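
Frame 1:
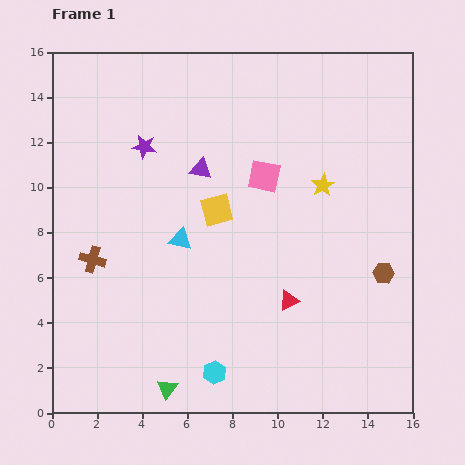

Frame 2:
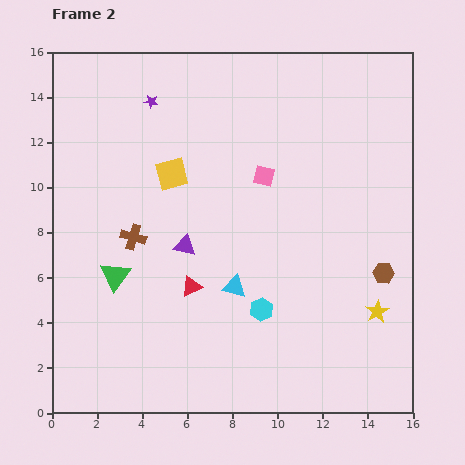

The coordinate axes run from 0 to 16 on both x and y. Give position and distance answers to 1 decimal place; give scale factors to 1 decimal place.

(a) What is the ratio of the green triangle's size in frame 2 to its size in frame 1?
1.5×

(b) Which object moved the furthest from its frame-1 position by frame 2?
the yellow star

(moved 6.1; next 5.5)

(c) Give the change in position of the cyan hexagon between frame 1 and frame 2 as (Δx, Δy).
(2.1, 2.8)

The cyan hexagon was at (7.2, 1.8) in frame 1 and (9.3, 4.6) in frame 2.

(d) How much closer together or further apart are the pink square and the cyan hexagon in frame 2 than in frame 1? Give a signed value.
-3.1

Distance in frame 1: 9.0. Distance in frame 2: 5.9.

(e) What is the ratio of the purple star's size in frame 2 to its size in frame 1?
0.6×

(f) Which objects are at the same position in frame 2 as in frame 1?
the brown hexagon, the pink square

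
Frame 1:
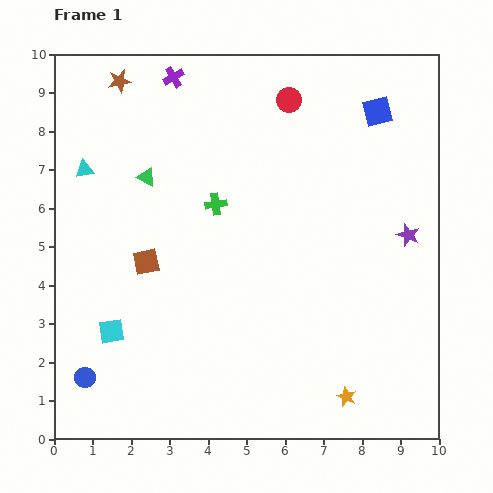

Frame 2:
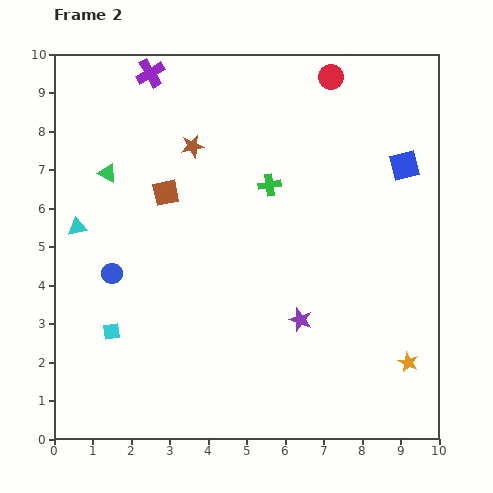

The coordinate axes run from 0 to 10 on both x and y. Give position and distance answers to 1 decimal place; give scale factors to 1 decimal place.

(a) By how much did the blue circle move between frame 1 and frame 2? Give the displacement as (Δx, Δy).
(0.7, 2.7)

The blue circle was at (0.8, 1.6) in frame 1 and (1.5, 4.3) in frame 2.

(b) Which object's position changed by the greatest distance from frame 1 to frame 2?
the purple star

(moved 3.6; next 2.8)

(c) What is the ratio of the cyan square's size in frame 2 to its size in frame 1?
0.7×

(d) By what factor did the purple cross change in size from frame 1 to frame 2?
1.4×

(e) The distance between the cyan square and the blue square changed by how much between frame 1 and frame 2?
-0.2

Distance in frame 1: 8.9. Distance in frame 2: 8.7.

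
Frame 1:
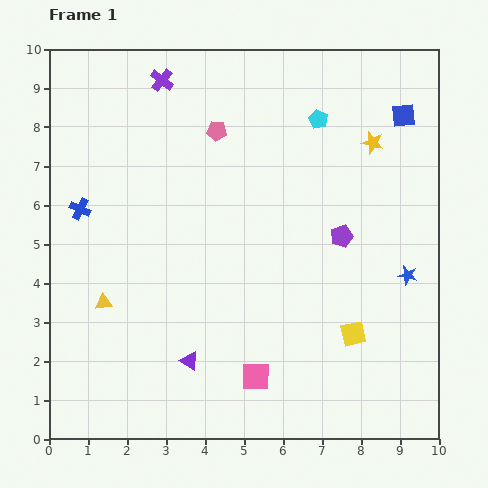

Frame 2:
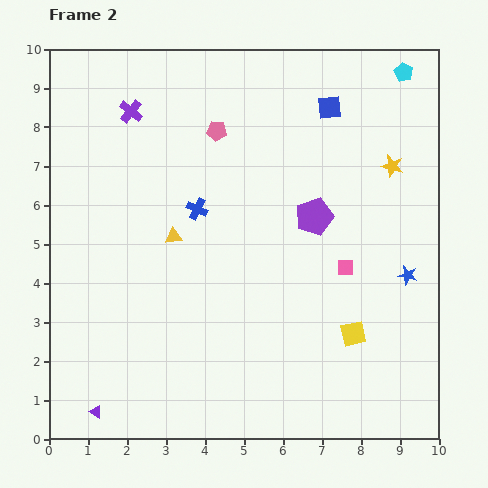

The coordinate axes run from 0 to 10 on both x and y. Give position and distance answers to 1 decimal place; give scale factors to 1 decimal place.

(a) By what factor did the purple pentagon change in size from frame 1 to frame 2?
1.7×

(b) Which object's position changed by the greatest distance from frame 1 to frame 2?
the pink square

(moved 3.6; next 3.0)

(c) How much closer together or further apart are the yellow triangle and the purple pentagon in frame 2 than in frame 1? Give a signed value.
-2.7

Distance in frame 1: 6.3. Distance in frame 2: 3.6.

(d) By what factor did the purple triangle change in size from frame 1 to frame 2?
0.7×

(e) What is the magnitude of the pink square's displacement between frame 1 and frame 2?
3.6

The pink square moved from (5.3, 1.6) to (7.6, 4.4), a distance of √(2.3² + 2.8²) ≈ 3.6.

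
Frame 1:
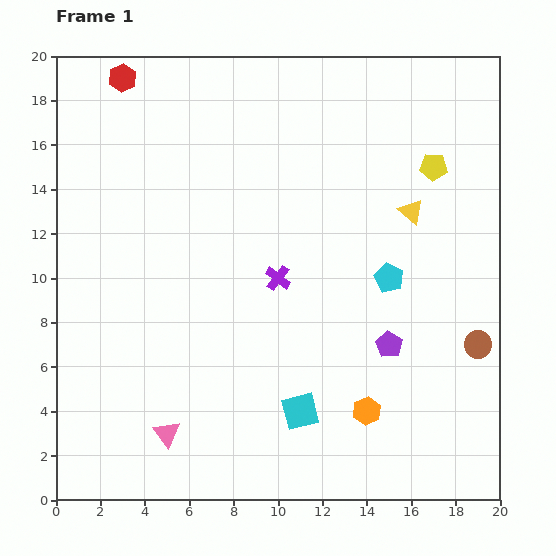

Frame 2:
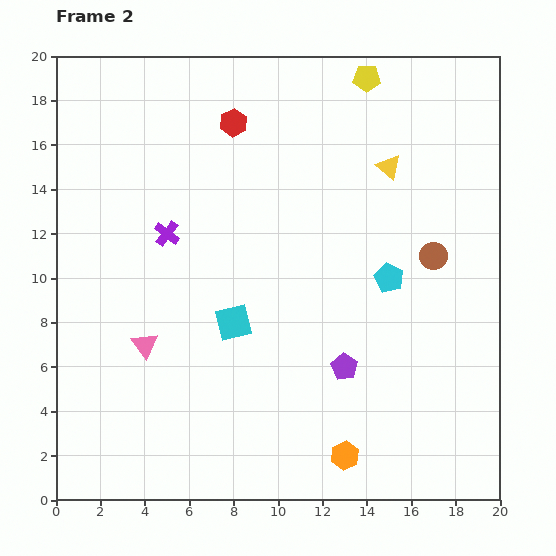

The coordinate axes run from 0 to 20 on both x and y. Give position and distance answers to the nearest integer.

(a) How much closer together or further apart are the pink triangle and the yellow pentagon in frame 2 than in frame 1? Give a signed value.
-1

Distance in frame 1: 17. Distance in frame 2: 16.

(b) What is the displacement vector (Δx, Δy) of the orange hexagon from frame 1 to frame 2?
(-1, -2)

The orange hexagon was at (14, 4) in frame 1 and (13, 2) in frame 2.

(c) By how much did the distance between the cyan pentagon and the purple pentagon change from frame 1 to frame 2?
+1

Distance in frame 1: 3. Distance in frame 2: 4.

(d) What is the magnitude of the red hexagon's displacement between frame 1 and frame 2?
5

The red hexagon moved from (3, 19) to (8, 17), a distance of √(5² + 2²) ≈ 5.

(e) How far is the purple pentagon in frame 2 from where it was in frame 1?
2

The purple pentagon moved from (15, 7) to (13, 6), a distance of √(2² + 1²) ≈ 2.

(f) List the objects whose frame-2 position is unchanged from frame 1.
the cyan pentagon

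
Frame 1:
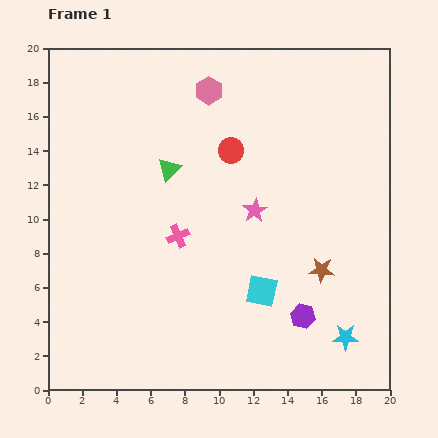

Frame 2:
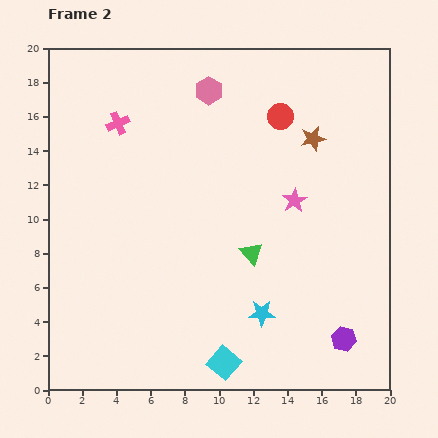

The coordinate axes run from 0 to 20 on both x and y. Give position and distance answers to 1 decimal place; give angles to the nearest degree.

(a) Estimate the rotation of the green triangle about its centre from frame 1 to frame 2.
27° counter-clockwise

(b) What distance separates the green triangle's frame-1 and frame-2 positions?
6.9

The green triangle moved from (7.1, 12.9) to (11.9, 8.0), a distance of √(4.8² + 4.9²) ≈ 6.9.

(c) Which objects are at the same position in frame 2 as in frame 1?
the pink hexagon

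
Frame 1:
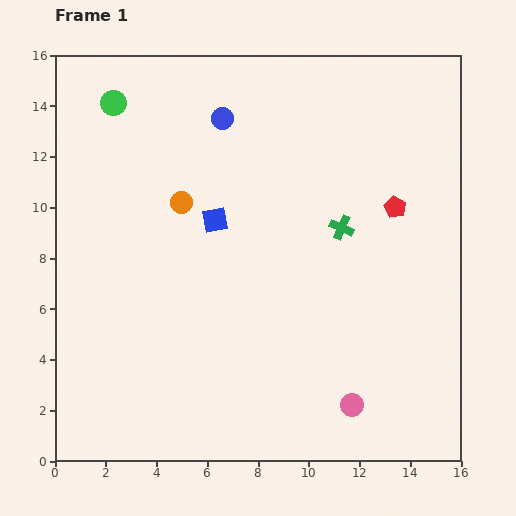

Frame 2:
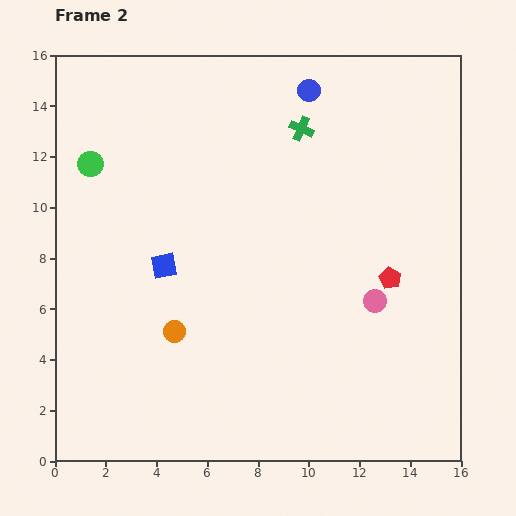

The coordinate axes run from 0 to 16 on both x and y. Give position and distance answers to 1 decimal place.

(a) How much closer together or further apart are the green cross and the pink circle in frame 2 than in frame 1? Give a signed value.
+0.4

Distance in frame 1: 7.0. Distance in frame 2: 7.4.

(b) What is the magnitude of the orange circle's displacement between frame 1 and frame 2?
5.1

The orange circle moved from (5.0, 10.2) to (4.7, 5.1), a distance of √(0.3² + 5.1²) ≈ 5.1.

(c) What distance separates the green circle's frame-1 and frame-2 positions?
2.6

The green circle moved from (2.3, 14.1) to (1.4, 11.7), a distance of √(0.9² + 2.4²) ≈ 2.6.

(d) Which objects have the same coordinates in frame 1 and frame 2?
none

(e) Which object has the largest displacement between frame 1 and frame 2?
the orange circle

(moved 5.1; next 4.2)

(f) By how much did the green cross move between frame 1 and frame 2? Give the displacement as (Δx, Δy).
(-1.6, 3.9)

The green cross was at (11.3, 9.2) in frame 1 and (9.7, 13.1) in frame 2.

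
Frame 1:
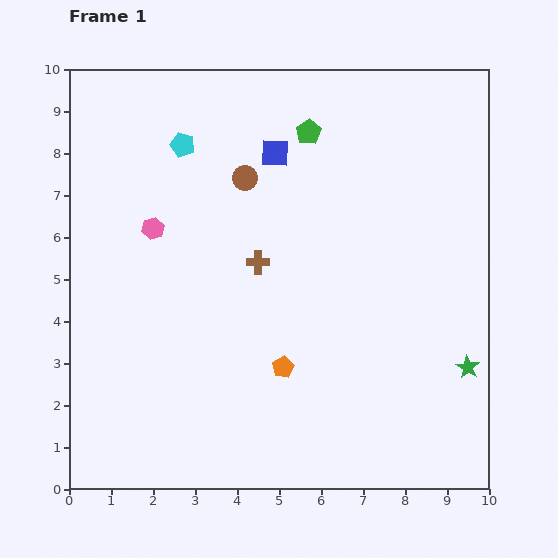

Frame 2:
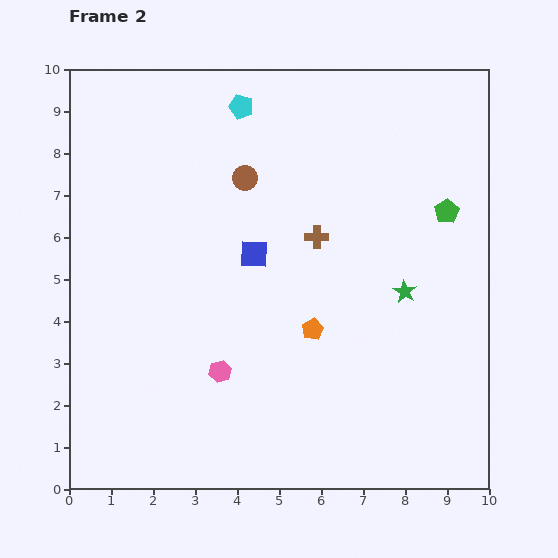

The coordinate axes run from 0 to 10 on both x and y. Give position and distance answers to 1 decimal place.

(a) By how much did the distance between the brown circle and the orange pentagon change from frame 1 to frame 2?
-0.7

Distance in frame 1: 4.6. Distance in frame 2: 3.9.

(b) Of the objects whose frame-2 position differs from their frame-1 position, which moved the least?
the orange pentagon

(moved 1.1)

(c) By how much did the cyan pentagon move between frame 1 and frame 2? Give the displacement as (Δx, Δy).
(1.4, 0.9)

The cyan pentagon was at (2.7, 8.2) in frame 1 and (4.1, 9.1) in frame 2.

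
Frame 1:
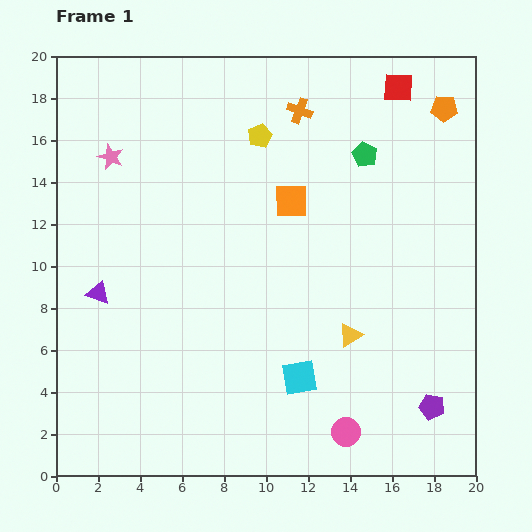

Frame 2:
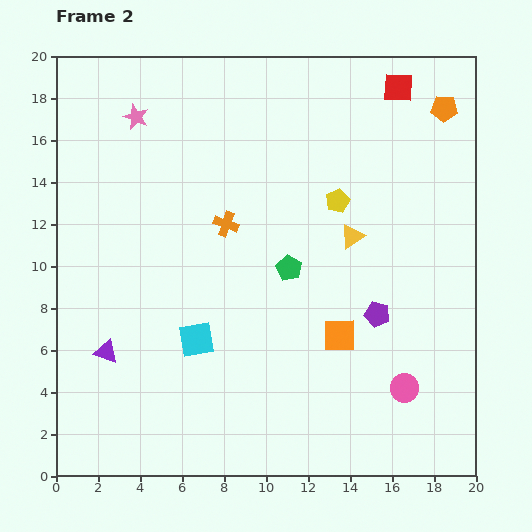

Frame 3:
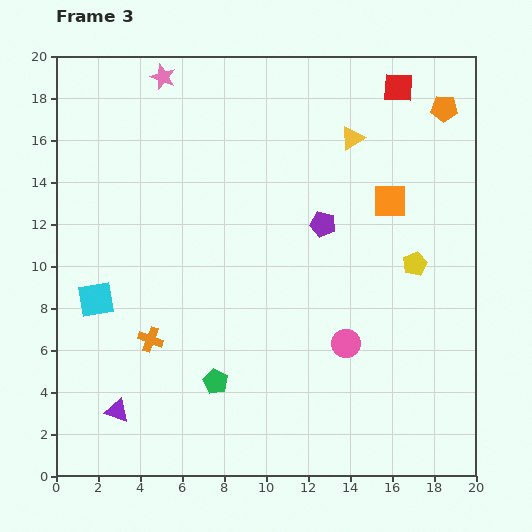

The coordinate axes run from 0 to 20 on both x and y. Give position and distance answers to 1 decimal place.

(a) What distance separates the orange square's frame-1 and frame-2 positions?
6.8

The orange square moved from (11.2, 13.1) to (13.5, 6.7), a distance of √(2.3² + 6.4²) ≈ 6.8.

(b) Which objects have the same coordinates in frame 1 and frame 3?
the red square, the orange pentagon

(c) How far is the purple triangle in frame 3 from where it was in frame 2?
2.8

The purple triangle moved from (2.4, 5.9) to (2.9, 3.1), a distance of √(0.5² + 2.8²) ≈ 2.8.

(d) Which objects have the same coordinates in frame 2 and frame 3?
the red square, the orange pentagon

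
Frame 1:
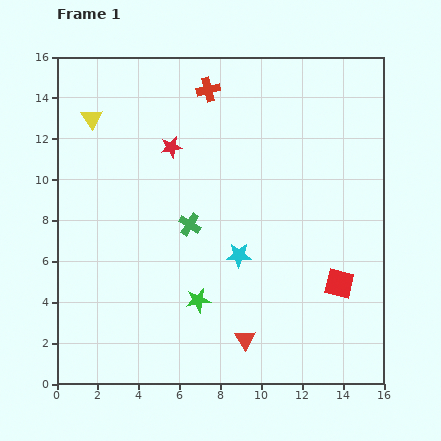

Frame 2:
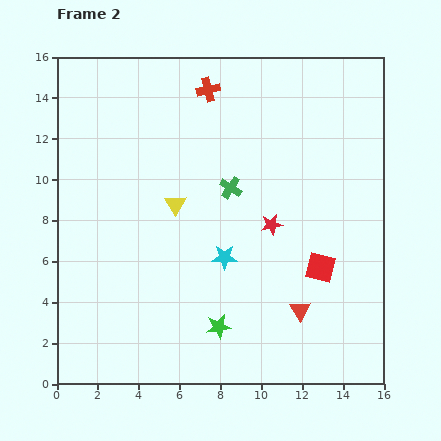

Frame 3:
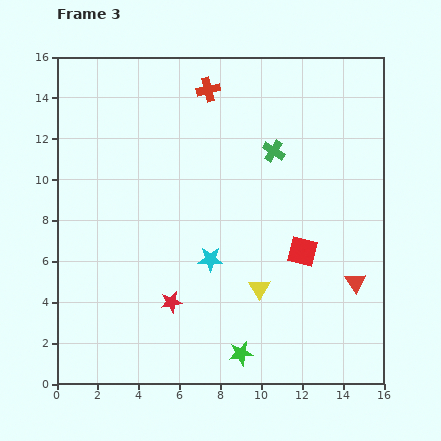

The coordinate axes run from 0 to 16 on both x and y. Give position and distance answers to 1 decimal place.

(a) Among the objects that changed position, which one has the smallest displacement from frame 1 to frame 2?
the cyan star

(moved 0.7)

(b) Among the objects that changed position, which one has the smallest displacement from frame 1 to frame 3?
the cyan star

(moved 1.4)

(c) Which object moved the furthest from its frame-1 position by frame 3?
the yellow triangle

(moved 11.7; next 7.6)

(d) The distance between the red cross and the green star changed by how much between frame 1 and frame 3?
+2.7

Distance in frame 1: 10.3. Distance in frame 3: 13.0.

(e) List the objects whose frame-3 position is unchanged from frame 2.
the red cross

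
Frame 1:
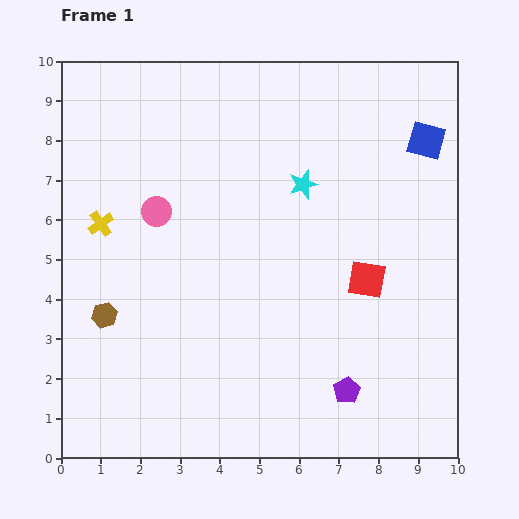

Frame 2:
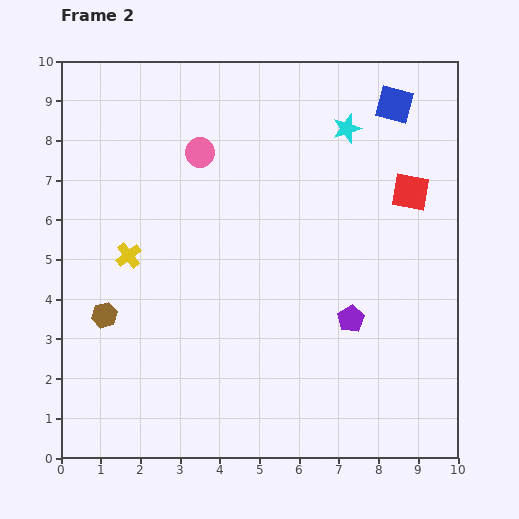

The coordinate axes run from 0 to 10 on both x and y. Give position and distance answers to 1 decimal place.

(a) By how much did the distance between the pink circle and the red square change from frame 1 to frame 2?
-0.2

Distance in frame 1: 5.6. Distance in frame 2: 5.4.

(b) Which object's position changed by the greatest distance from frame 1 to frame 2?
the red square

(moved 2.5; next 1.9)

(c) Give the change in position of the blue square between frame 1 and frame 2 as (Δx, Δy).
(-0.8, 0.9)

The blue square was at (9.2, 8.0) in frame 1 and (8.4, 8.9) in frame 2.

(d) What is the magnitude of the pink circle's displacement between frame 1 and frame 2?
1.9

The pink circle moved from (2.4, 6.2) to (3.5, 7.7), a distance of √(1.1² + 1.5²) ≈ 1.9.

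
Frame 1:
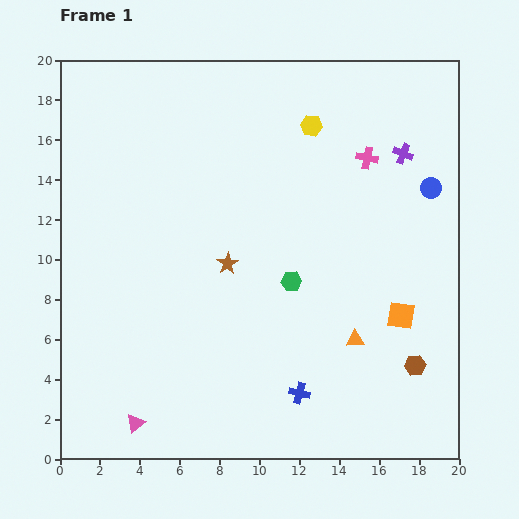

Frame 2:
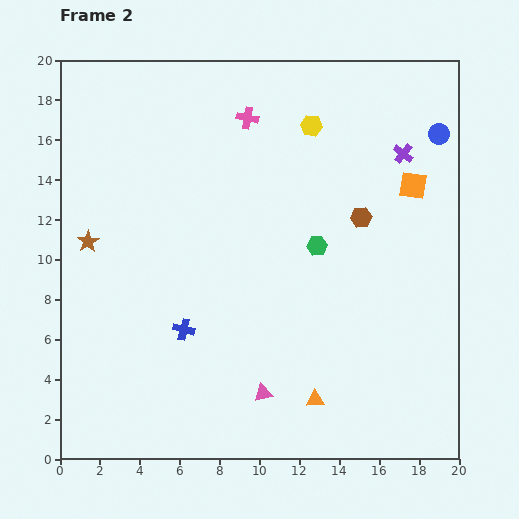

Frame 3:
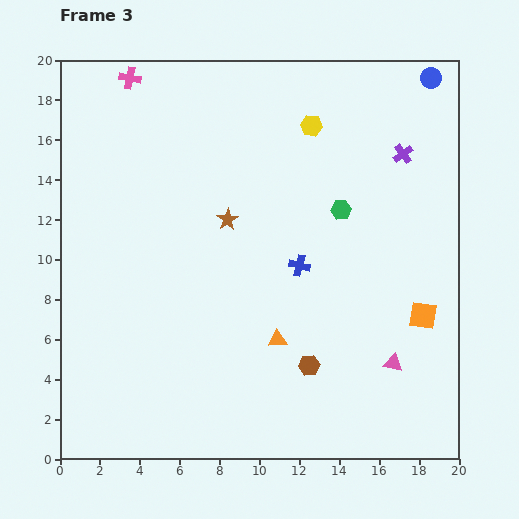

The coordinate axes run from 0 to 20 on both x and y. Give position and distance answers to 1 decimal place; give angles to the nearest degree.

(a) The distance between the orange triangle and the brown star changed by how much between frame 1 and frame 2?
+6.5

Distance in frame 1: 7.4. Distance in frame 2: 13.9.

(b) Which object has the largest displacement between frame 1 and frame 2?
the brown hexagon

(moved 7.9; next 7.1)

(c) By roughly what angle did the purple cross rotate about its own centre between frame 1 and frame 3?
32° clockwise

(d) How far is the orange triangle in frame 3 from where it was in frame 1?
3.9

The orange triangle moved from (14.8, 6.0) to (10.9, 6.0), a distance of √(3.9² + 0.0²) ≈ 3.9.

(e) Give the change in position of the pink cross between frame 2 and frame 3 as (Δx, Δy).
(-5.9, 2.0)

The pink cross was at (9.4, 17.1) in frame 2 and (3.5, 19.1) in frame 3.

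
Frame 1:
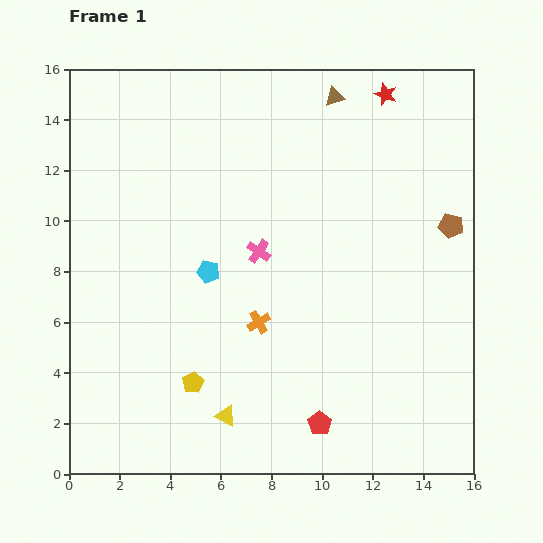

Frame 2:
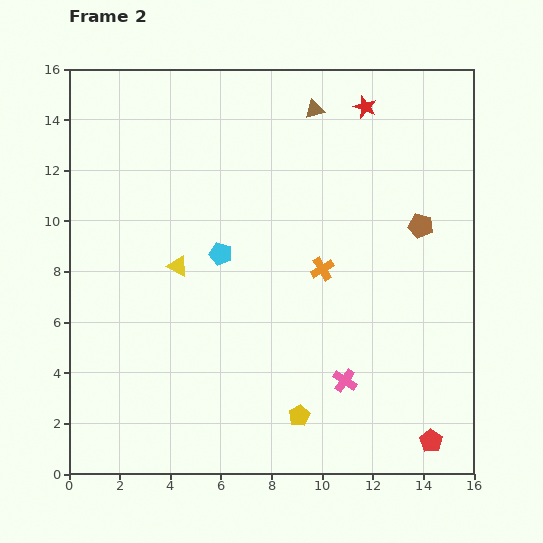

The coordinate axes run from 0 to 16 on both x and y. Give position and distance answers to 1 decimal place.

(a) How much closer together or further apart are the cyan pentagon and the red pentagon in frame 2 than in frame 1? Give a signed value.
+3.7

Distance in frame 1: 7.4. Distance in frame 2: 11.1.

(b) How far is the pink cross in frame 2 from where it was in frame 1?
6.1

The pink cross moved from (7.5, 8.8) to (10.9, 3.7), a distance of √(3.4² + 5.1²) ≈ 6.1.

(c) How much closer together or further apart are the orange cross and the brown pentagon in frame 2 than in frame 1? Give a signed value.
-4.2

Distance in frame 1: 8.5. Distance in frame 2: 4.3.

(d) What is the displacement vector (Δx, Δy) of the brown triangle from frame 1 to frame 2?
(-0.8, -0.5)

The brown triangle was at (10.5, 14.9) in frame 1 and (9.7, 14.4) in frame 2.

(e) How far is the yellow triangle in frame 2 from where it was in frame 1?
6.2

The yellow triangle moved from (6.2, 2.3) to (4.3, 8.2), a distance of √(1.9² + 5.9²) ≈ 6.2.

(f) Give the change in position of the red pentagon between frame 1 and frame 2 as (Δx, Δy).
(4.4, -0.7)

The red pentagon was at (9.9, 2.0) in frame 1 and (14.3, 1.3) in frame 2.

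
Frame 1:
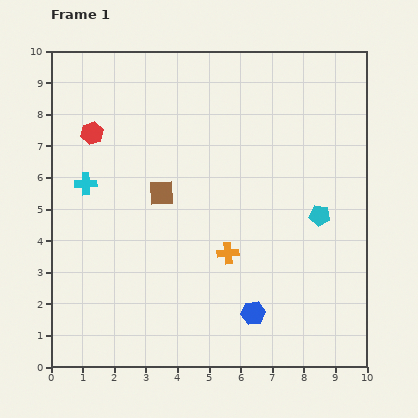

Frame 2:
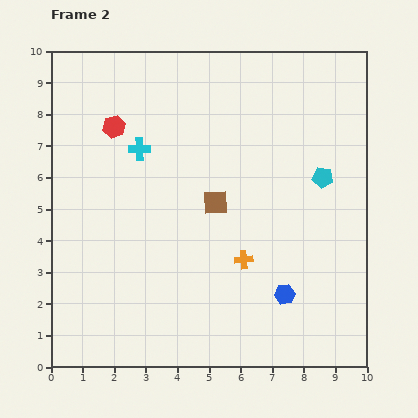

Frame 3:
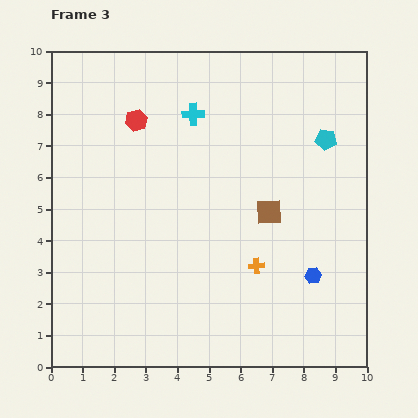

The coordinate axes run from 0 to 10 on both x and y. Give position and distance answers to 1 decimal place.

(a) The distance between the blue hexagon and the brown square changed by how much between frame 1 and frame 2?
-1.2

Distance in frame 1: 4.8. Distance in frame 2: 3.6.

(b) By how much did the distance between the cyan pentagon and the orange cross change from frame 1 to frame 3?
+1.5

Distance in frame 1: 3.1. Distance in frame 3: 4.6.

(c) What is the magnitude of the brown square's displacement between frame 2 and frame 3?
1.7

The brown square moved from (5.2, 5.2) to (6.9, 4.9), a distance of √(1.7² + 0.3²) ≈ 1.7.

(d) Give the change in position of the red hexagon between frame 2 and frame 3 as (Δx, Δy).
(0.7, 0.2)

The red hexagon was at (2.0, 7.6) in frame 2 and (2.7, 7.8) in frame 3.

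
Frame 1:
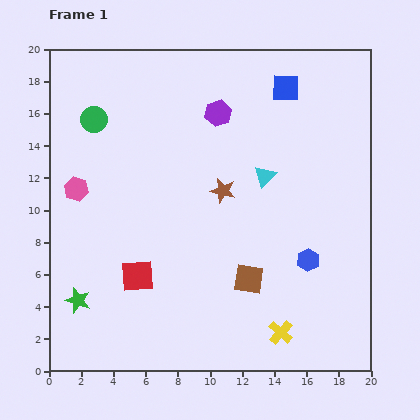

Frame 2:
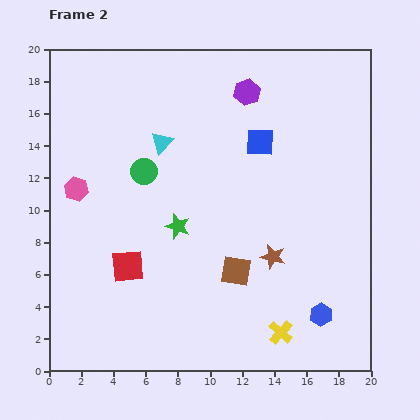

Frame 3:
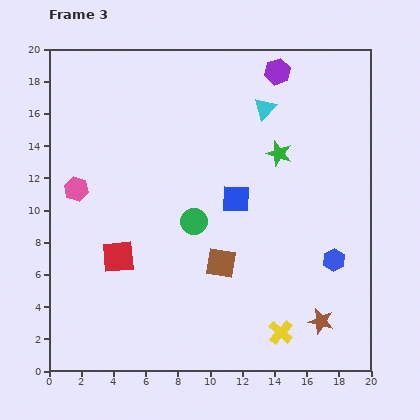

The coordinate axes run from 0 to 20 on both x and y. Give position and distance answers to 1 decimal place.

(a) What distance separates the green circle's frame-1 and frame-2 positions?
4.5

The green circle moved from (2.8, 15.6) to (5.9, 12.4), a distance of √(3.1² + 3.2²) ≈ 4.5.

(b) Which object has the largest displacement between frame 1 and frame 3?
the green star

(moved 15.5; next 10.1)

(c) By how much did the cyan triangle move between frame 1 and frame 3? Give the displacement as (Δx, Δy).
(0.0, 4.2)

The cyan triangle was at (13.4, 12.1) in frame 1 and (13.4, 16.3) in frame 3.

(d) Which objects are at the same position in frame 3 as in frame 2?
the pink hexagon, the yellow cross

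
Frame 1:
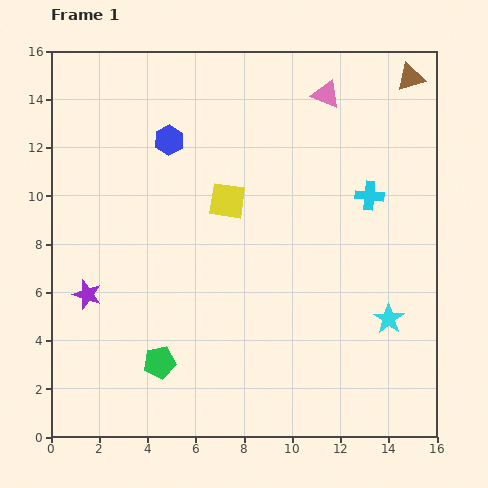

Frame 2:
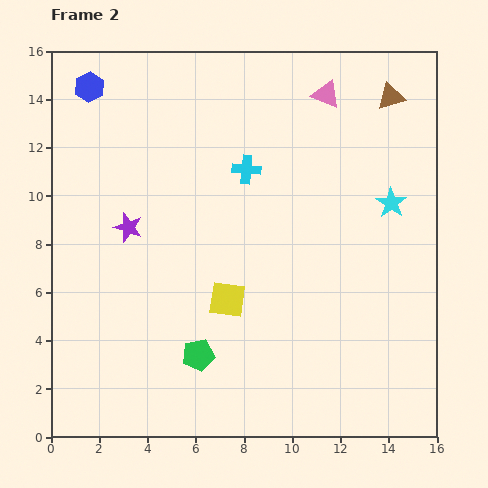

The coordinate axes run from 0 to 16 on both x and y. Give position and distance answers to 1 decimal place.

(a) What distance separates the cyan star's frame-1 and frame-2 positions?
4.8

The cyan star moved from (14.0, 4.9) to (14.1, 9.7), a distance of √(0.1² + 4.8²) ≈ 4.8.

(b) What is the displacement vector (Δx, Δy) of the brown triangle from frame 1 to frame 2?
(-0.8, -0.8)

The brown triangle was at (14.9, 14.9) in frame 1 and (14.1, 14.1) in frame 2.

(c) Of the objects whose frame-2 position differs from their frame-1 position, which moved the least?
the brown triangle

(moved 1.1)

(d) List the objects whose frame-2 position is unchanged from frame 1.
the pink triangle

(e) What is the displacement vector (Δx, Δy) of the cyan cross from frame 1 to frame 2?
(-5.1, 1.1)

The cyan cross was at (13.2, 10.0) in frame 1 and (8.1, 11.1) in frame 2.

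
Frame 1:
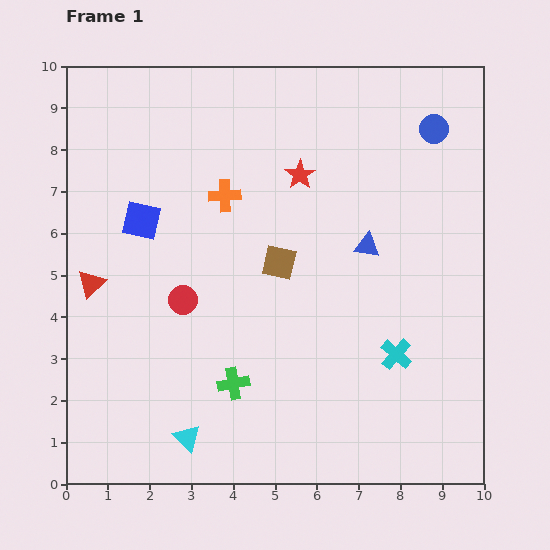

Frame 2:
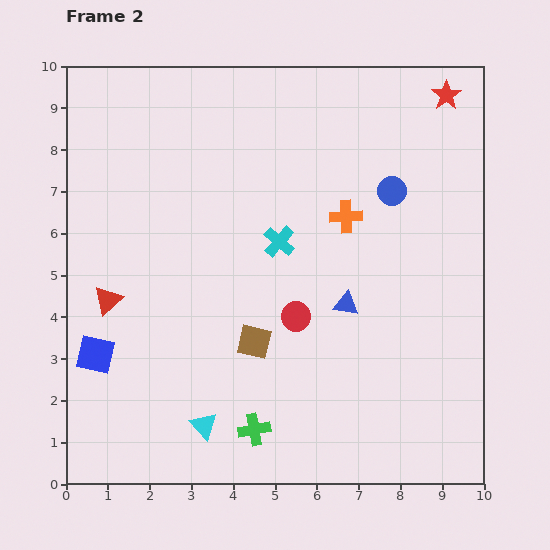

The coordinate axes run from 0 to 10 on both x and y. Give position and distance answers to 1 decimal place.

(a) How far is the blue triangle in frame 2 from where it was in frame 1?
1.5

The blue triangle moved from (7.2, 5.7) to (6.7, 4.3), a distance of √(0.5² + 1.4²) ≈ 1.5.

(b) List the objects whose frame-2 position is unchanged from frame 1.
none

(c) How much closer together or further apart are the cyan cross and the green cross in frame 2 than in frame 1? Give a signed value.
+0.5

Distance in frame 1: 4.0. Distance in frame 2: 4.5.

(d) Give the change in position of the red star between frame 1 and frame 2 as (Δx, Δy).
(3.5, 1.9)

The red star was at (5.6, 7.4) in frame 1 and (9.1, 9.3) in frame 2.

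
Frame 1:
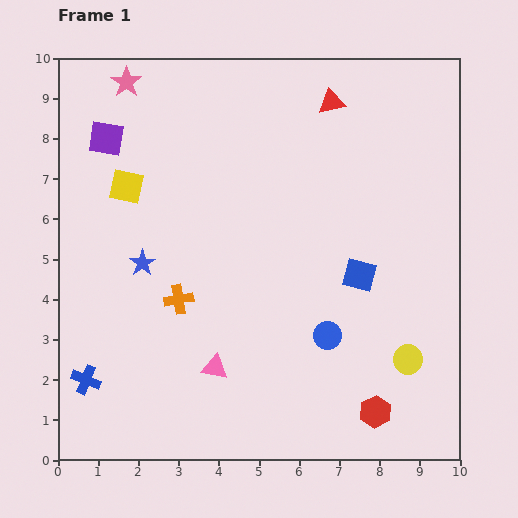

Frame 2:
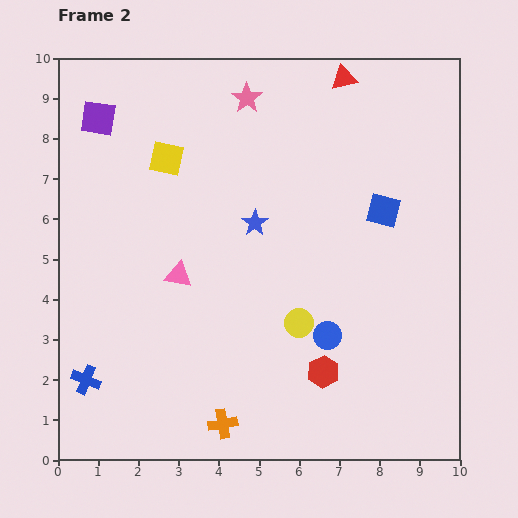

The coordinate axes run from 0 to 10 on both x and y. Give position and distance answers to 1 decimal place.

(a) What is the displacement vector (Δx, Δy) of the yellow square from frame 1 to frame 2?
(1.0, 0.7)

The yellow square was at (1.7, 6.8) in frame 1 and (2.7, 7.5) in frame 2.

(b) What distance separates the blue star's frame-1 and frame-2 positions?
3.0

The blue star moved from (2.1, 4.9) to (4.9, 5.9), a distance of √(2.8² + 1.0²) ≈ 3.0.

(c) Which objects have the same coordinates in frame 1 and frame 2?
the blue circle, the blue cross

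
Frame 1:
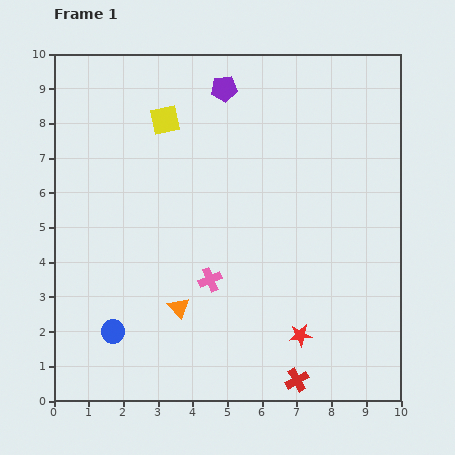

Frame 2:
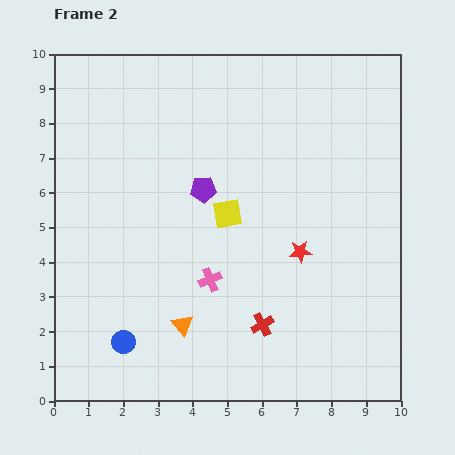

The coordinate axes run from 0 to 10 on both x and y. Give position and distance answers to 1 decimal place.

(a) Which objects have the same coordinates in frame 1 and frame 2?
the pink cross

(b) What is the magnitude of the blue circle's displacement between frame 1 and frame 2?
0.4

The blue circle moved from (1.7, 2.0) to (2.0, 1.7), a distance of √(0.3² + 0.3²) ≈ 0.4.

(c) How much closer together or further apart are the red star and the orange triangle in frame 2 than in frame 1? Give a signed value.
+0.4

Distance in frame 1: 3.6. Distance in frame 2: 4.0.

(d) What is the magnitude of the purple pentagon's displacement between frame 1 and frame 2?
3.0

The purple pentagon moved from (4.9, 9.0) to (4.3, 6.1), a distance of √(0.6² + 2.9²) ≈ 3.0.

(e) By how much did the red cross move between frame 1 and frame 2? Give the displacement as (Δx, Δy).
(-1.0, 1.6)

The red cross was at (7.0, 0.6) in frame 1 and (6.0, 2.2) in frame 2.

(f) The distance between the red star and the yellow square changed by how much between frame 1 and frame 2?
-4.9

Distance in frame 1: 7.3. Distance in frame 2: 2.4.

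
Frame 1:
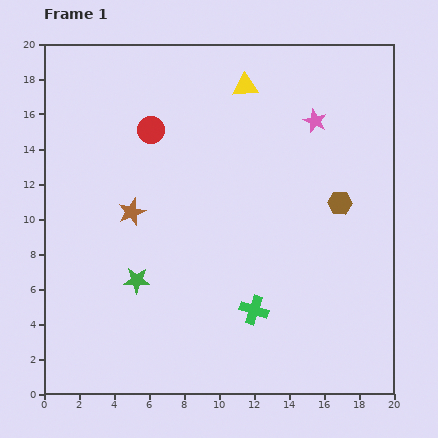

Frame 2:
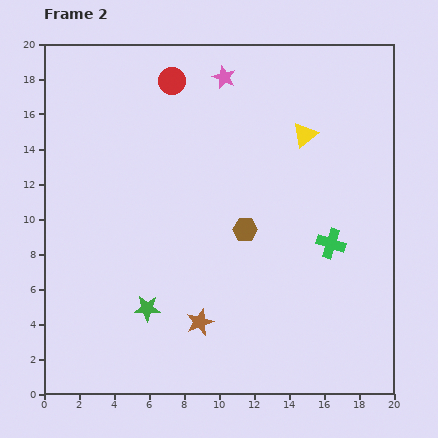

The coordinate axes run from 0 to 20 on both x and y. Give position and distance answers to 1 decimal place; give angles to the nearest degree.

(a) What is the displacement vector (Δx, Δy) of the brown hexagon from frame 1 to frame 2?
(-5.4, -1.5)

The brown hexagon was at (16.9, 10.9) in frame 1 and (11.5, 9.4) in frame 2.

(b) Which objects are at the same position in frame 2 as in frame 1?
none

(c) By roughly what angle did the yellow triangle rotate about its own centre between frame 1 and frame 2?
34° counter-clockwise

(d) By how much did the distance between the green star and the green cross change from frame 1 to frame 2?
+4.2

Distance in frame 1: 6.9. Distance in frame 2: 11.1.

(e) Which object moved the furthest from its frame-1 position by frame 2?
the brown star

(moved 7.4; next 5.8)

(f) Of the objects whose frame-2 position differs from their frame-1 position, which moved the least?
the green star

(moved 1.7)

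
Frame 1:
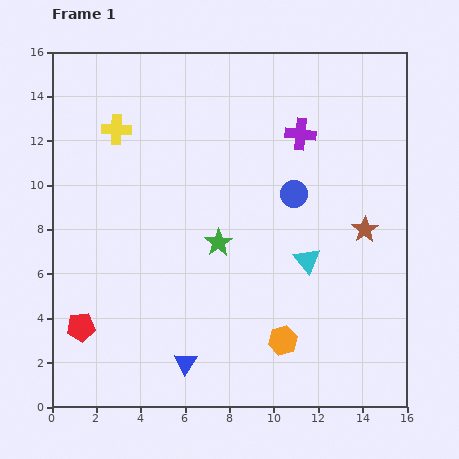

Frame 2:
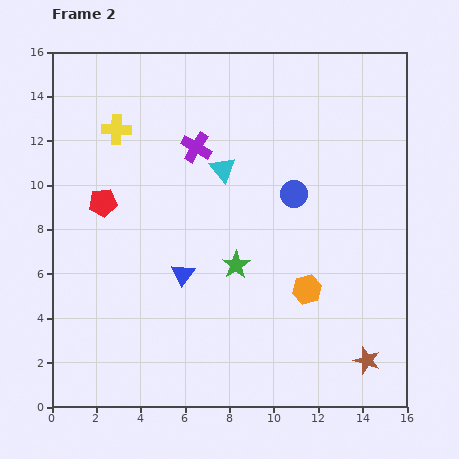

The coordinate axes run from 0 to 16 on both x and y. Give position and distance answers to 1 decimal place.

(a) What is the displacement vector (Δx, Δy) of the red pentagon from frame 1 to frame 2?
(1.0, 5.6)

The red pentagon was at (1.3, 3.6) in frame 1 and (2.3, 9.2) in frame 2.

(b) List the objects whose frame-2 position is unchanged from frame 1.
the yellow cross, the blue circle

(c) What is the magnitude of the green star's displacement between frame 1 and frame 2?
1.3

The green star moved from (7.5, 7.4) to (8.3, 6.4), a distance of √(0.8² + 1.0²) ≈ 1.3.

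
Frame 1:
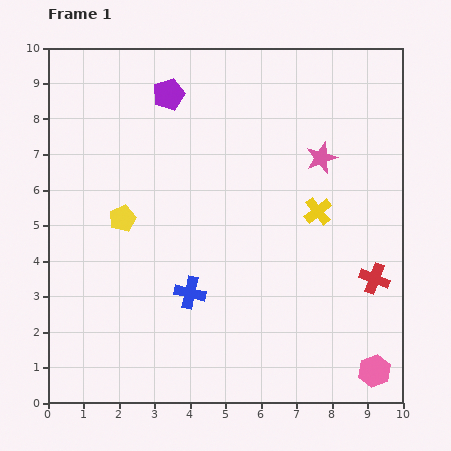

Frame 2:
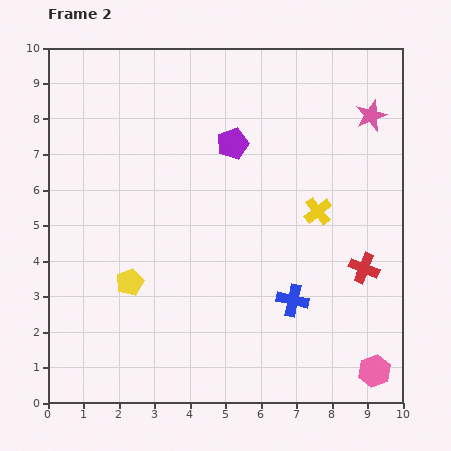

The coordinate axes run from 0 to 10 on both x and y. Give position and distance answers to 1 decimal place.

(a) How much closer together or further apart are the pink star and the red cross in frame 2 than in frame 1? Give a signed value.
+0.6

Distance in frame 1: 3.7. Distance in frame 2: 4.3.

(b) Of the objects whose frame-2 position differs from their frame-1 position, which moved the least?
the red cross

(moved 0.4)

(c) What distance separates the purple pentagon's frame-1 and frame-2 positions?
2.3

The purple pentagon moved from (3.4, 8.7) to (5.2, 7.3), a distance of √(1.8² + 1.4²) ≈ 2.3.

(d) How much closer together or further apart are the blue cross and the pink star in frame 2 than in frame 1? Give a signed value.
+0.3

Distance in frame 1: 5.3. Distance in frame 2: 5.6.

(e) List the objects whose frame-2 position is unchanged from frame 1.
the yellow cross, the pink hexagon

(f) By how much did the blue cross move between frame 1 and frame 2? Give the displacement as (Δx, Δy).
(2.9, -0.2)

The blue cross was at (4.0, 3.1) in frame 1 and (6.9, 2.9) in frame 2.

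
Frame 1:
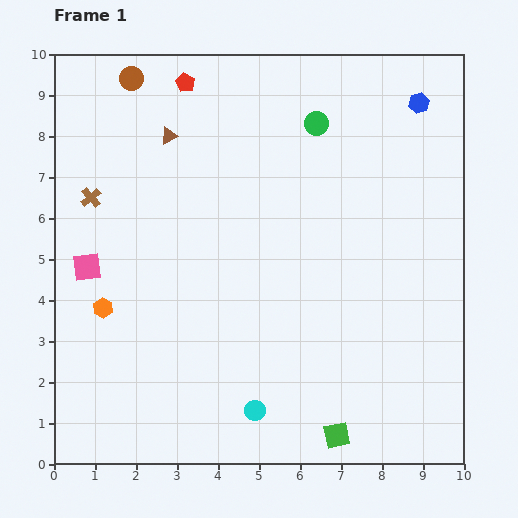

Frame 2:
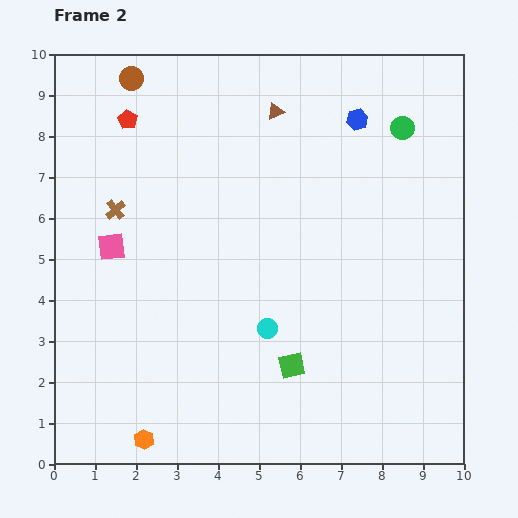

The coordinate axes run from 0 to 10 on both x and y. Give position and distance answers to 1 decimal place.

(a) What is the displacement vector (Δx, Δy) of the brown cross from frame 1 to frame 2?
(0.6, -0.3)

The brown cross was at (0.9, 6.5) in frame 1 and (1.5, 6.2) in frame 2.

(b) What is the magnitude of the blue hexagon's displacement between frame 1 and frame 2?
1.6

The blue hexagon moved from (8.9, 8.8) to (7.4, 8.4), a distance of √(1.5² + 0.4²) ≈ 1.6.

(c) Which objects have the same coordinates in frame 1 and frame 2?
the brown circle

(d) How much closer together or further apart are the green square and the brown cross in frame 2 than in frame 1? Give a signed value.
-2.6

Distance in frame 1: 8.3. Distance in frame 2: 5.7.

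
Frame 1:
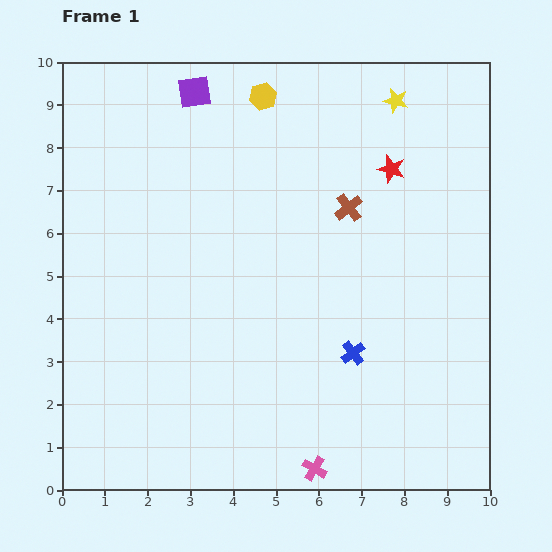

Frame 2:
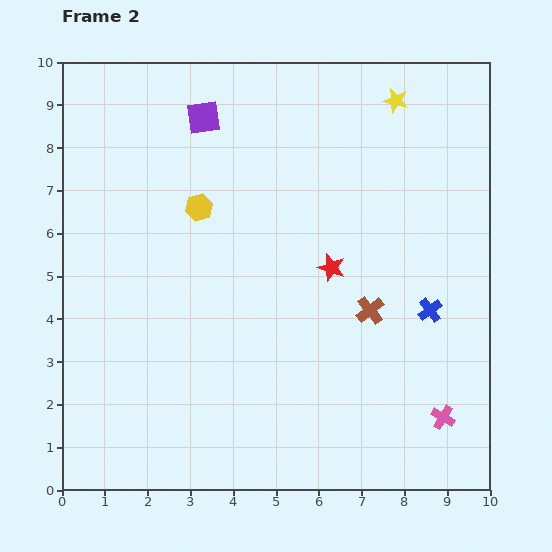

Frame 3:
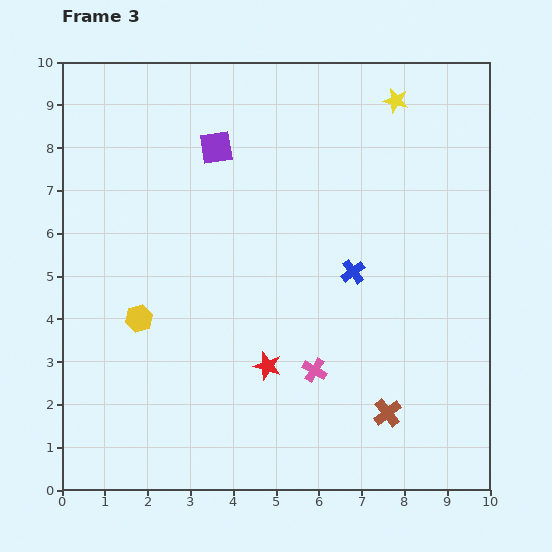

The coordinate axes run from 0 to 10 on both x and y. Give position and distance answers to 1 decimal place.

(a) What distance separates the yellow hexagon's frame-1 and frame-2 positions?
3.0

The yellow hexagon moved from (4.7, 9.2) to (3.2, 6.6), a distance of √(1.5² + 2.6²) ≈ 3.0.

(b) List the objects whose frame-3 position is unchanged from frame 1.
the yellow star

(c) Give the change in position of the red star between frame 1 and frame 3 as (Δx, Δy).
(-2.9, -4.6)

The red star was at (7.7, 7.5) in frame 1 and (4.8, 2.9) in frame 3.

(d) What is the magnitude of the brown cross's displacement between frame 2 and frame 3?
2.4

The brown cross moved from (7.2, 4.2) to (7.6, 1.8), a distance of √(0.4² + 2.4²) ≈ 2.4.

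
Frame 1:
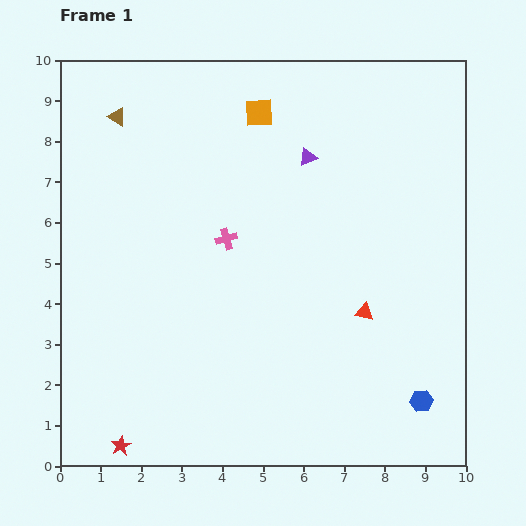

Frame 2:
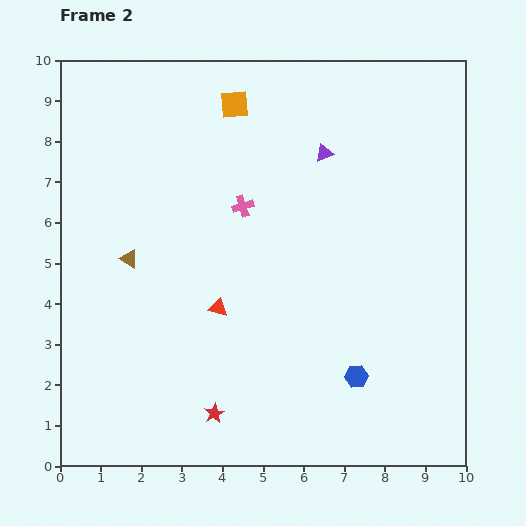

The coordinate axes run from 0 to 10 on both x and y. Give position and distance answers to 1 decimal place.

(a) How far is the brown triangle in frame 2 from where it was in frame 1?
3.5

The brown triangle moved from (1.4, 8.6) to (1.7, 5.1), a distance of √(0.3² + 3.5²) ≈ 3.5.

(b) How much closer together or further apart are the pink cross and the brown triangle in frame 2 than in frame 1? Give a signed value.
-0.9

Distance in frame 1: 4.0. Distance in frame 2: 3.1.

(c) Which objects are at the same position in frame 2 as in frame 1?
none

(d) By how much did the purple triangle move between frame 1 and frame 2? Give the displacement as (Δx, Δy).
(0.4, 0.1)

The purple triangle was at (6.1, 7.6) in frame 1 and (6.5, 7.7) in frame 2.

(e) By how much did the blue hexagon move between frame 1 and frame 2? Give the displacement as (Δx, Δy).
(-1.6, 0.6)

The blue hexagon was at (8.9, 1.6) in frame 1 and (7.3, 2.2) in frame 2.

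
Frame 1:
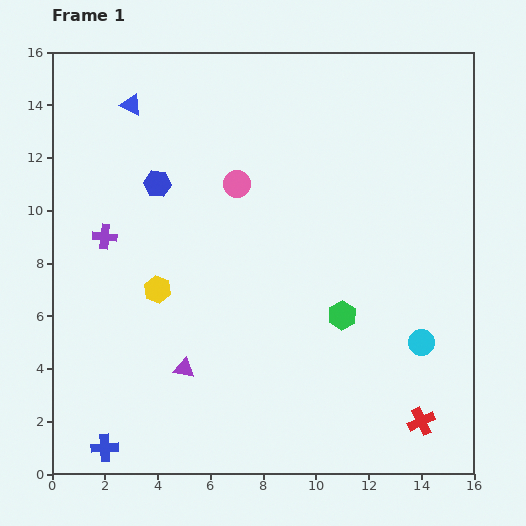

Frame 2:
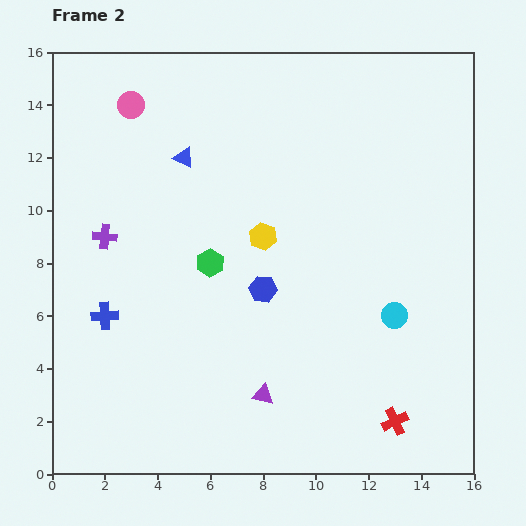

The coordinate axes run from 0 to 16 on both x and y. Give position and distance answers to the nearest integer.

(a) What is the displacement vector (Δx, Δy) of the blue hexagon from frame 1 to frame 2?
(4, -4)

The blue hexagon was at (4, 11) in frame 1 and (8, 7) in frame 2.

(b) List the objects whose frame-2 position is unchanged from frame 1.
the purple cross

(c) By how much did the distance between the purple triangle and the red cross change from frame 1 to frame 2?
-4

Distance in frame 1: 9. Distance in frame 2: 5.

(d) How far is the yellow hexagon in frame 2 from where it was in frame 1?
4

The yellow hexagon moved from (4, 7) to (8, 9), a distance of √(4² + 2²) ≈ 4.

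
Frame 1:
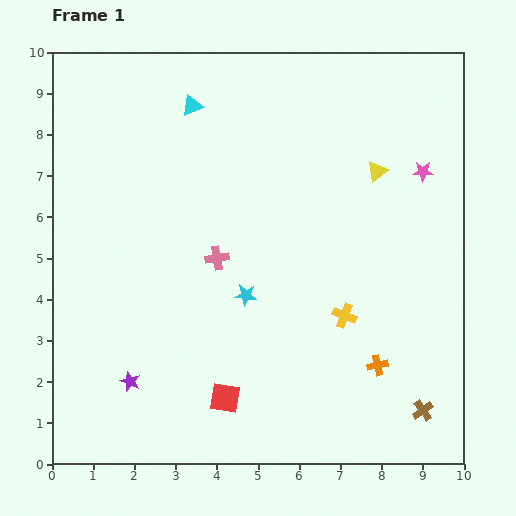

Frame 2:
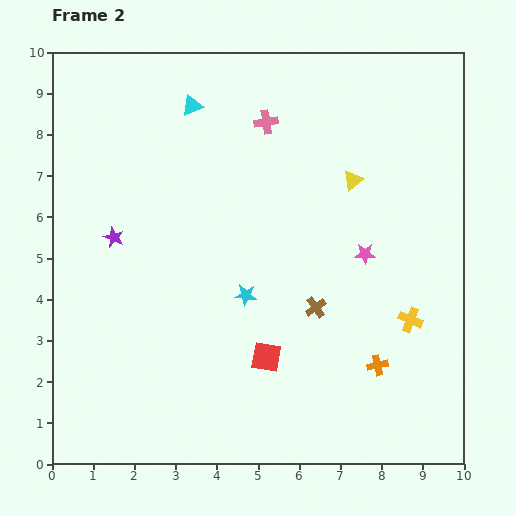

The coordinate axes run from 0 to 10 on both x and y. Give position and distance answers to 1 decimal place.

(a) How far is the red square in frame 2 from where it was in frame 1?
1.4

The red square moved from (4.2, 1.6) to (5.2, 2.6), a distance of √(1.0² + 1.0²) ≈ 1.4.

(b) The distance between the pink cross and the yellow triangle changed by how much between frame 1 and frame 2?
-1.9

Distance in frame 1: 4.4. Distance in frame 2: 2.5.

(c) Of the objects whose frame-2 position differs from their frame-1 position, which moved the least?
the yellow triangle

(moved 0.6)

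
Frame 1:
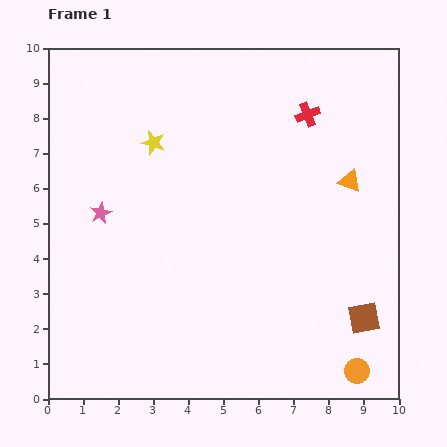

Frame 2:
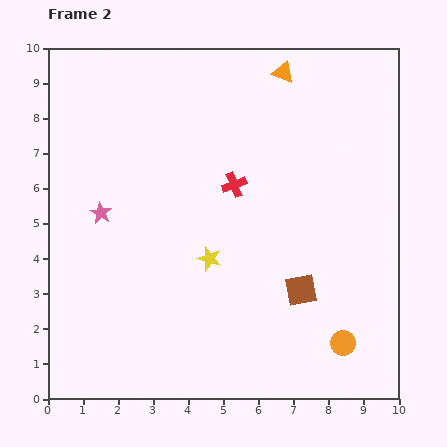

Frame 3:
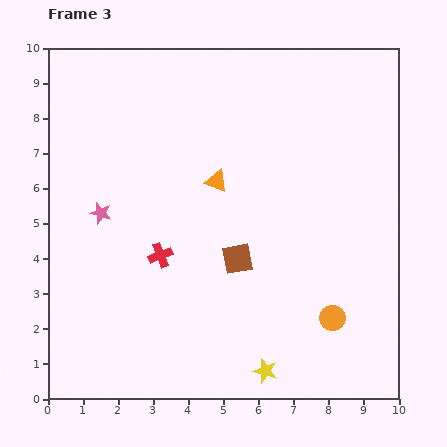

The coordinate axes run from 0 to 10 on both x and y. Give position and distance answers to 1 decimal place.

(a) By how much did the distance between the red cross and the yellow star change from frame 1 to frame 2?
-2.3

Distance in frame 1: 4.5. Distance in frame 2: 2.2.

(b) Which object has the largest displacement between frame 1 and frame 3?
the yellow star

(moved 7.2; next 5.8)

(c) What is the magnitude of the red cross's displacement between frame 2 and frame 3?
2.9

The red cross moved from (5.3, 6.1) to (3.2, 4.1), a distance of √(2.1² + 2.0²) ≈ 2.9.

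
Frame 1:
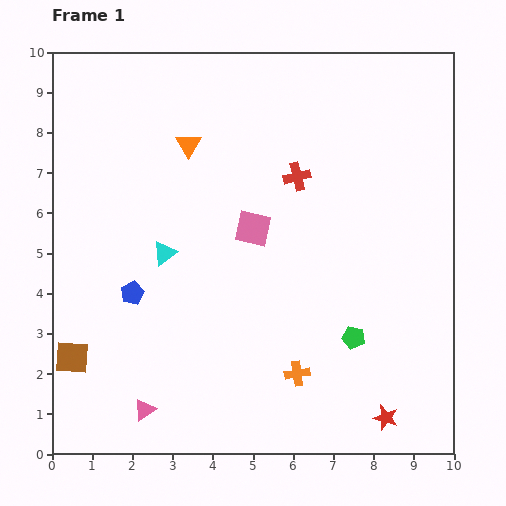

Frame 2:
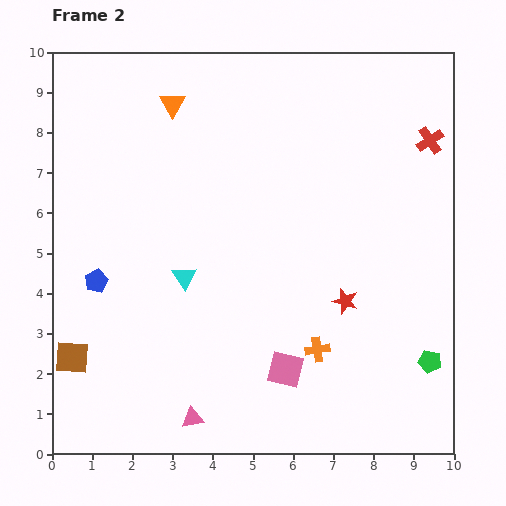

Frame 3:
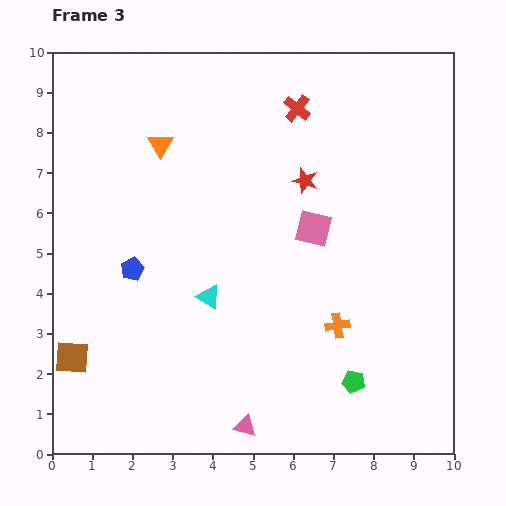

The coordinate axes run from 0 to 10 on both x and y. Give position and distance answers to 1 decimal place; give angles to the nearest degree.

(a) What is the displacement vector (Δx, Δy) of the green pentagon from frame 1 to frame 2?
(1.9, -0.6)

The green pentagon was at (7.5, 2.9) in frame 1 and (9.4, 2.3) in frame 2.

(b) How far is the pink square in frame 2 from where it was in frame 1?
3.6

The pink square moved from (5.0, 5.6) to (5.8, 2.1), a distance of √(0.8² + 3.5²) ≈ 3.6.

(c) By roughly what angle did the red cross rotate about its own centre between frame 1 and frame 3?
38° counter-clockwise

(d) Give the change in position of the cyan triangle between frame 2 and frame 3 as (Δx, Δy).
(0.6, -0.5)

The cyan triangle was at (3.3, 4.4) in frame 2 and (3.9, 3.9) in frame 3.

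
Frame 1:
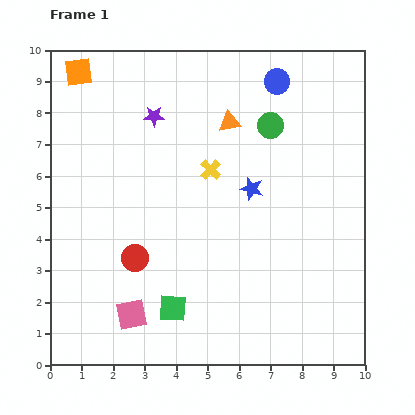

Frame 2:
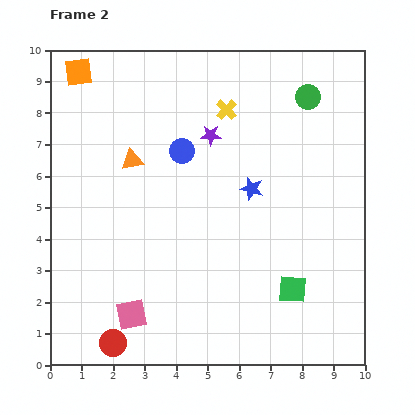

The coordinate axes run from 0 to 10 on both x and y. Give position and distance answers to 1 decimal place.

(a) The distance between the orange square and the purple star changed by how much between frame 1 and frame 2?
+1.9

Distance in frame 1: 2.8. Distance in frame 2: 4.7.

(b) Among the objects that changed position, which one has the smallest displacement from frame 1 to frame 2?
the green circle

(moved 1.5)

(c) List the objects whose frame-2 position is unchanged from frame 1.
the blue star, the orange square, the pink square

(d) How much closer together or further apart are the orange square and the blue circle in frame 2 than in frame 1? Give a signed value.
-2.2

Distance in frame 1: 6.3. Distance in frame 2: 4.1.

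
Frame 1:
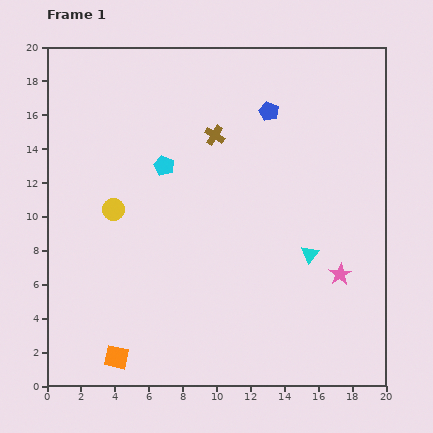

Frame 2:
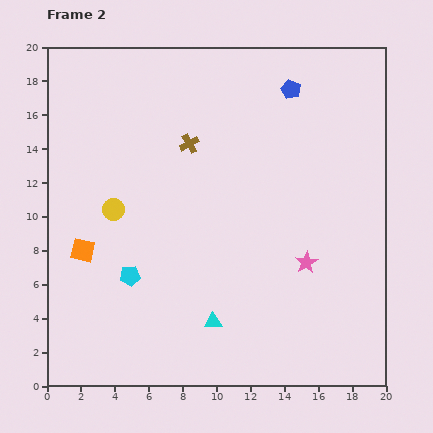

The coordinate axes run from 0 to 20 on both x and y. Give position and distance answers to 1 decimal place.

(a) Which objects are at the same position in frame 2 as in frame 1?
the yellow circle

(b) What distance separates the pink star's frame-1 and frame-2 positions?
2.1

The pink star moved from (17.3, 6.6) to (15.3, 7.3), a distance of √(2.0² + 0.7²) ≈ 2.1.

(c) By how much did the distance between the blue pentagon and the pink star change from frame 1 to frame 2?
-0.3

Distance in frame 1: 10.5. Distance in frame 2: 10.2.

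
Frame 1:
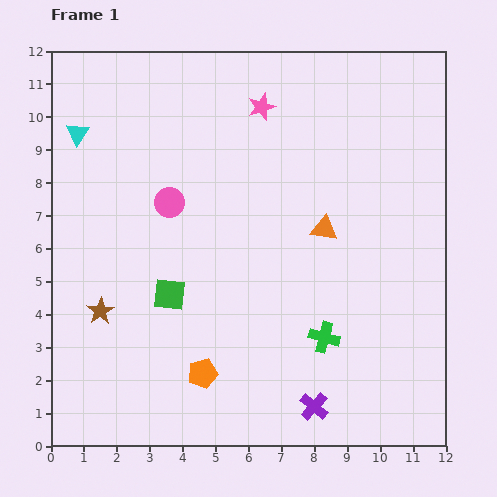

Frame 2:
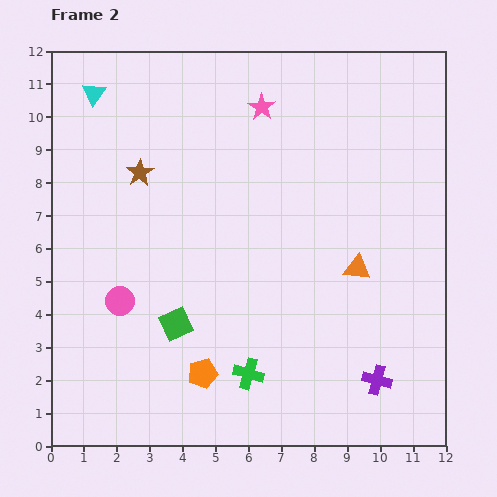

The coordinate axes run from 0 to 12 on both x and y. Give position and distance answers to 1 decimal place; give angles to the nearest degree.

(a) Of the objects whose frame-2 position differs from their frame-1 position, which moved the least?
the green square

(moved 0.9)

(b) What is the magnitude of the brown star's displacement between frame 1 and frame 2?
4.4

The brown star moved from (1.5, 4.1) to (2.7, 8.3), a distance of √(1.2² + 4.2²) ≈ 4.4.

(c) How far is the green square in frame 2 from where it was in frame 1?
0.9

The green square moved from (3.6, 4.6) to (3.8, 3.7), a distance of √(0.2² + 0.9²) ≈ 0.9.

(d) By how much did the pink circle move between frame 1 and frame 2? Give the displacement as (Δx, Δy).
(-1.5, -3.0)

The pink circle was at (3.6, 7.4) in frame 1 and (2.1, 4.4) in frame 2.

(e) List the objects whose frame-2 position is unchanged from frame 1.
the pink star, the orange pentagon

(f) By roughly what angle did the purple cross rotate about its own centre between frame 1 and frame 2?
26° counter-clockwise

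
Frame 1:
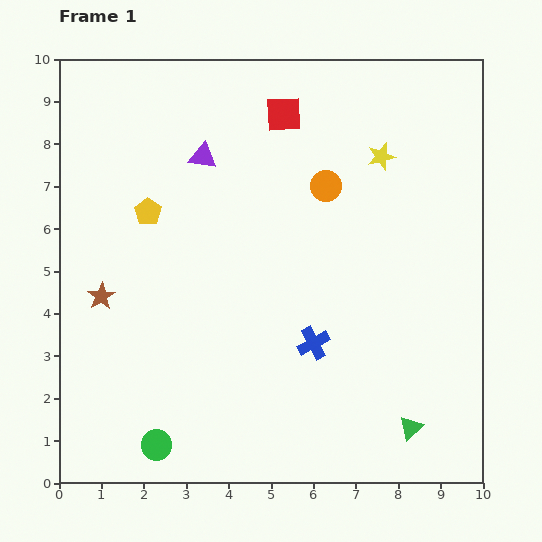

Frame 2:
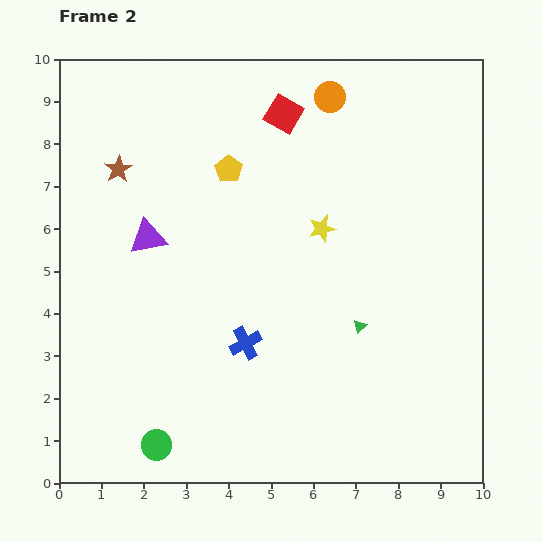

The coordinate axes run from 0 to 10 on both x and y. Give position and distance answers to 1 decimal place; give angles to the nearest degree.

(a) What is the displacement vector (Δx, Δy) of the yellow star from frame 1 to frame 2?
(-1.4, -1.7)

The yellow star was at (7.6, 7.7) in frame 1 and (6.2, 6.0) in frame 2.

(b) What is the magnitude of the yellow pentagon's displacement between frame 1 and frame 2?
2.1

The yellow pentagon moved from (2.1, 6.4) to (4.0, 7.4), a distance of √(1.9² + 1.0²) ≈ 2.1.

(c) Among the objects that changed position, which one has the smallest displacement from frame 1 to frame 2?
the blue cross

(moved 1.6)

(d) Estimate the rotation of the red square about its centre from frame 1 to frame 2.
33° clockwise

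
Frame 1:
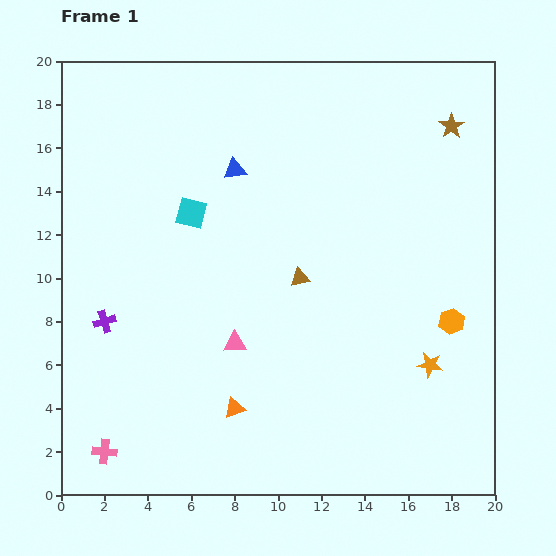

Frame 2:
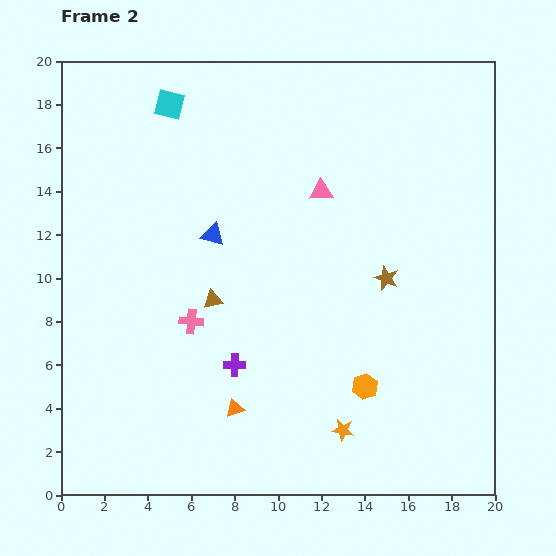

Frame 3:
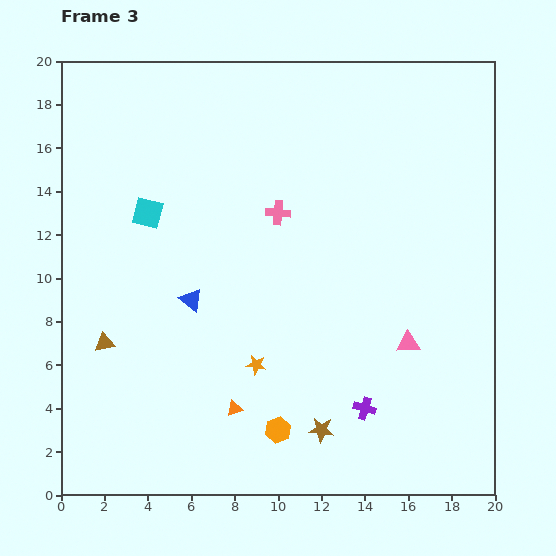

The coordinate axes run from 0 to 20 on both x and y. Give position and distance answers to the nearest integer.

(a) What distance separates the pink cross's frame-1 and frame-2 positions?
7

The pink cross moved from (2, 2) to (6, 8), a distance of √(4² + 6²) ≈ 7.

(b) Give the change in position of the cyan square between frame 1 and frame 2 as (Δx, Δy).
(-1, 5)

The cyan square was at (6, 13) in frame 1 and (5, 18) in frame 2.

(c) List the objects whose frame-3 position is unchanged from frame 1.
the orange triangle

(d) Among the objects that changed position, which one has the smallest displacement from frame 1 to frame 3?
the cyan square

(moved 2)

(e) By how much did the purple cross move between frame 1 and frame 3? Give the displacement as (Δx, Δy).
(12, -4)

The purple cross was at (2, 8) in frame 1 and (14, 4) in frame 3.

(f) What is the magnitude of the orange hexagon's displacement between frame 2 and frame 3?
4

The orange hexagon moved from (14, 5) to (10, 3), a distance of √(4² + 2²) ≈ 4.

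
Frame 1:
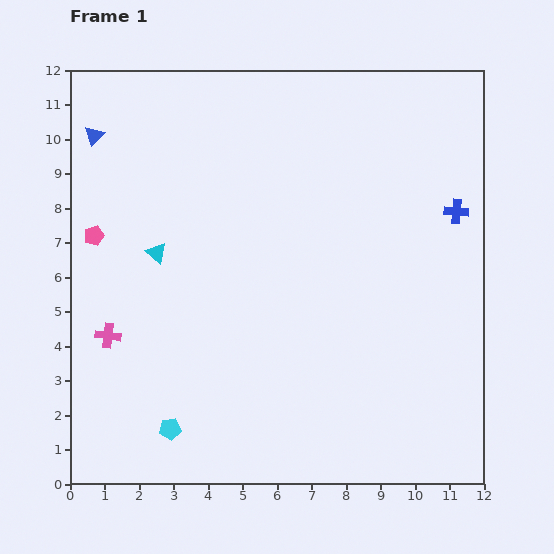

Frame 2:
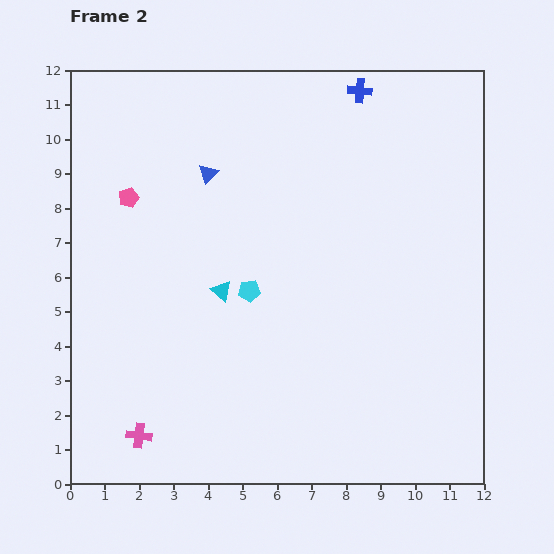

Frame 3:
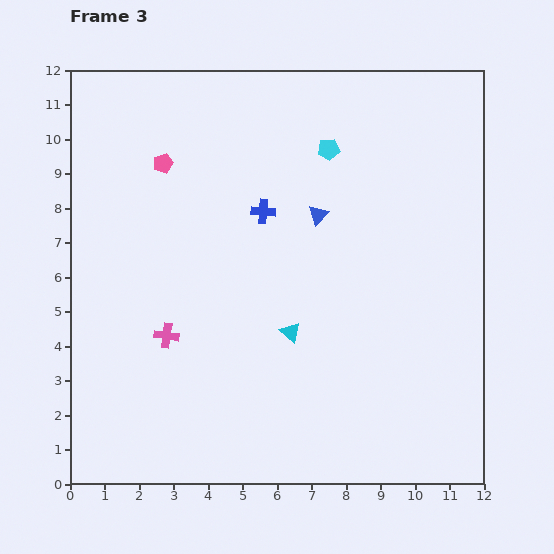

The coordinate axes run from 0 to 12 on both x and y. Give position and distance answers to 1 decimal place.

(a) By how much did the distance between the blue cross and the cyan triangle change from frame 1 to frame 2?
-1.8

Distance in frame 1: 8.8. Distance in frame 2: 7.0.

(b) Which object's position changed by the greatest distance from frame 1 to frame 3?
the cyan pentagon

(moved 9.3; next 6.9)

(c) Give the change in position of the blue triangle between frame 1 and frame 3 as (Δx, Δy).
(6.5, -2.3)

The blue triangle was at (0.7, 10.1) in frame 1 and (7.2, 7.8) in frame 3.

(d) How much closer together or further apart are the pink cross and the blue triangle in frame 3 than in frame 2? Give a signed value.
-2.3

Distance in frame 2: 7.9. Distance in frame 3: 5.6.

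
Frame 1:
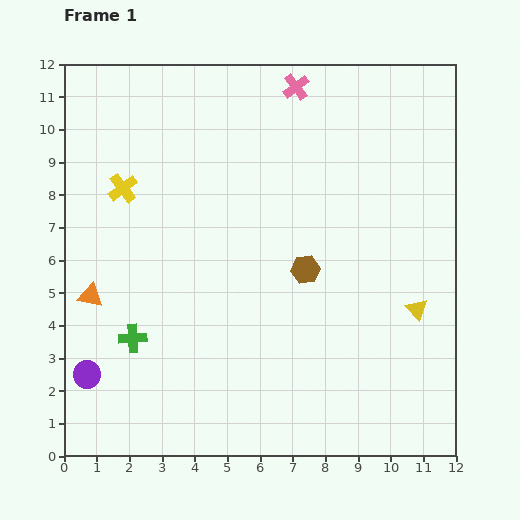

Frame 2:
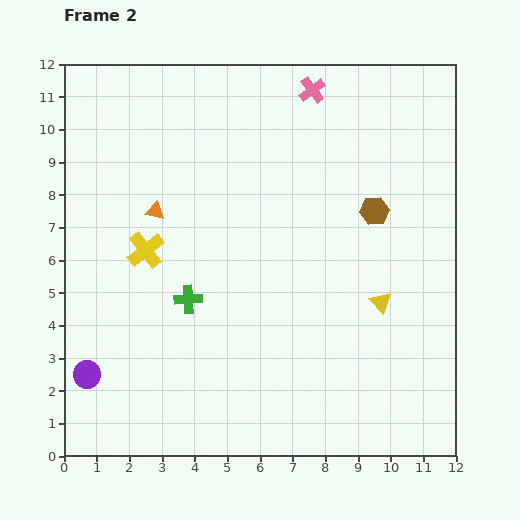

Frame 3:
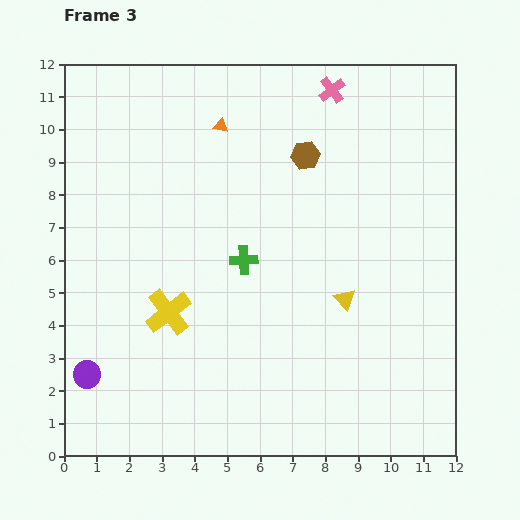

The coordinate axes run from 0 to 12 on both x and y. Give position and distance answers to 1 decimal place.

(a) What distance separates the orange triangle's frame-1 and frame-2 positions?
3.3

The orange triangle moved from (0.8, 4.9) to (2.8, 7.5), a distance of √(2.0² + 2.6²) ≈ 3.3.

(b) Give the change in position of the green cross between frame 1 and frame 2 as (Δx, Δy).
(1.7, 1.2)

The green cross was at (2.1, 3.6) in frame 1 and (3.8, 4.8) in frame 2.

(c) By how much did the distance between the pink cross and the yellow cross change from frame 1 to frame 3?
+2.3

Distance in frame 1: 6.1. Distance in frame 3: 8.4.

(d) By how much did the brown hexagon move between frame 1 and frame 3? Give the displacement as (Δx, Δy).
(0.0, 3.5)

The brown hexagon was at (7.4, 5.7) in frame 1 and (7.4, 9.2) in frame 3.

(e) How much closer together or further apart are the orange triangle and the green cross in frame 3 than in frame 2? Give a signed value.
+1.3

Distance in frame 2: 2.9. Distance in frame 3: 4.2.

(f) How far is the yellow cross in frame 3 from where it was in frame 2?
2.0

The yellow cross moved from (2.5, 6.3) to (3.2, 4.4), a distance of √(0.7² + 1.9²) ≈ 2.0.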